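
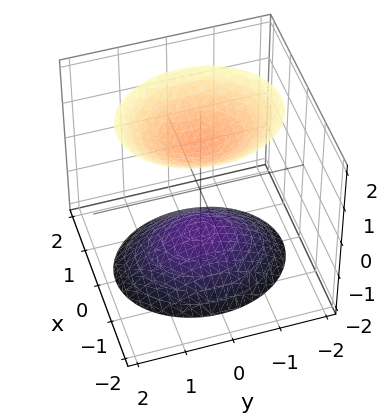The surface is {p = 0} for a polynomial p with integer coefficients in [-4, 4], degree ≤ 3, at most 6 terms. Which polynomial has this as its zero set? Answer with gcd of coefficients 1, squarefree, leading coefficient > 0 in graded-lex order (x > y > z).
First, I count 2 distinct pieces. Treating them together as one polynomial.
Then, deg p = 2. Two sheets facing apart; a quadric.
Next, symmetries: the x ↦ −x reflection is a symmetry, so x appears only in even powers; it's symmetric under z → −z, forcing even powers of z; it's symmetric under y → −y, forcing even powers of y.
Then, reading off the gridlines: the surface avoids every integer x-axis point in the box; it misses every integer gridline on the y-axis.
Finally, solving for integer coefficients yields p as stated.

3*x^2 + 2*y^2 - 2*z^2 + 3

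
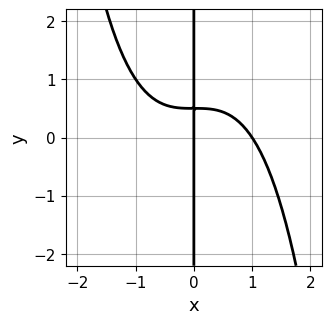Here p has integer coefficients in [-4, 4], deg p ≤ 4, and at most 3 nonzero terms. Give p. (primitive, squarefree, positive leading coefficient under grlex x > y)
(a) Degree: the shape is more complex than any degree-3 curve, so deg p = 4.
(b) From the axis intercepts and sections: every point of the y-axis in the box is on the curve; the x-axis gridline crossings are at x ∈ {0, 1}.
(c) Fitting integer coefficients to these (and the overall shape) gives p.

x^4 + 2*x*y - x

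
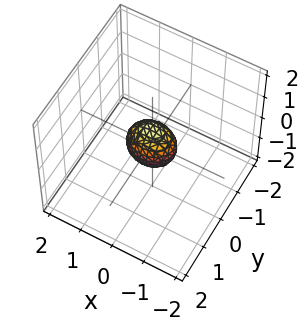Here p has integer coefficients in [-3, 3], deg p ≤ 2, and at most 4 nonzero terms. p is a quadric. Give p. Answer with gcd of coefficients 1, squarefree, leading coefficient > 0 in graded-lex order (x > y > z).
(a) Degree: bounded and convex; a quadric, so deg p = 2.
(b) Symmetries: it's symmetric under z → −z, forcing even powers of z; it's symmetric under y → −y, forcing even powers of y; mirror symmetry x ↦ −x ⇒ only even powers of x.
(c) These observations pin down the coefficients.

2*x^2 + 3*y^2 + 2*z^2 - 1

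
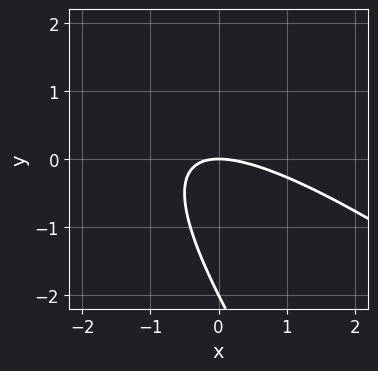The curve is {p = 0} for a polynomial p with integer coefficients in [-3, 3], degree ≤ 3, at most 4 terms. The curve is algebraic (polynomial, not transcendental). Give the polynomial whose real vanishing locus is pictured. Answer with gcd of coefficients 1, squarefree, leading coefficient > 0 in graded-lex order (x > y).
x^2 + 2*x*y + y^2 + 2*y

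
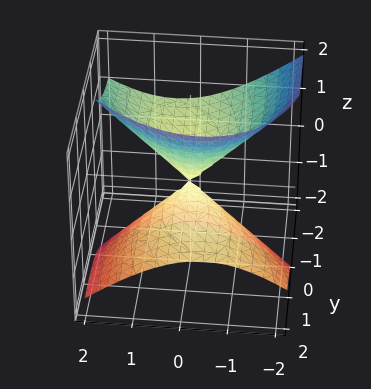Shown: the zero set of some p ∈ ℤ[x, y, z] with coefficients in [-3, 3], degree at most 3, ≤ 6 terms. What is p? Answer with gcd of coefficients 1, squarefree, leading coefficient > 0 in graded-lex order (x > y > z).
First, the picture has 2 separate pieces. Treating them together as one polynomial.
Next, degree: no degree-1 surface has this shape, so deg p = 2.
Then, against the integer gridlines: it crosses the x-axis at the gridline x = 0; one z-axis crossing is at z = 0.
Finally, solving for integer coefficients yields p as stated.

2*x^2 + x*y + y^2 + 3*y*z - 2*z^2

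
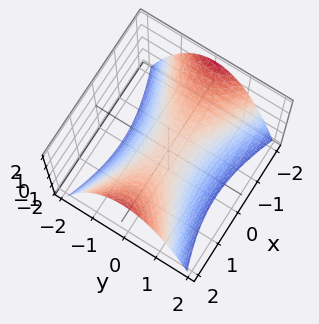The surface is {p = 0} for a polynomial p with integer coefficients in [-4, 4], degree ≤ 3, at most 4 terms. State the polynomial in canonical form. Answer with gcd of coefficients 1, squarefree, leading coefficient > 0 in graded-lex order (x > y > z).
x^2 - 3*y^2 - 3*z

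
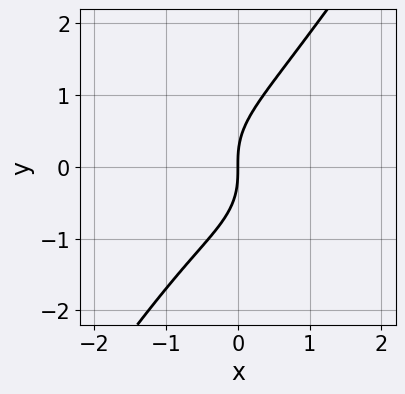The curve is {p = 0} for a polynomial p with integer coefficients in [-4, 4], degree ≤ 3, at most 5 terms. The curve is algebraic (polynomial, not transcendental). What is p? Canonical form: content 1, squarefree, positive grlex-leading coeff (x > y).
(a) Degree: no degree-2 curve has this shape, so deg p = 3.
(b) Observable constraints: it meets the x-axis at x = 0 (among the integer gridlines); it crosses the y-axis at the gridline y = 0.
(c) The integer polynomial consistent with all of this is the stated p.

2*x^3 + 2*x*y^2 - 2*y^3 + x^2 + 3*x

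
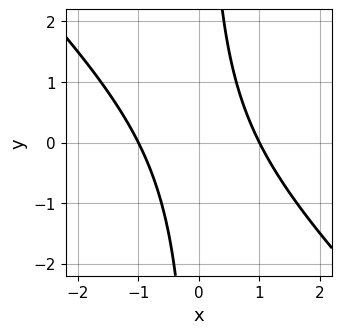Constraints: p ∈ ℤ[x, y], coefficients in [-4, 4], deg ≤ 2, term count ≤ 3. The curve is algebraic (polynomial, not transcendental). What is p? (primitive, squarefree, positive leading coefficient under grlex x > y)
First, deg p = 2. A generic line meets the curve in up to 2 points.
Then, reading off the gridlines: the x-axis gridline crossings are at x ∈ {-1, 1}; no y-intercept at any integer in the box.
Finally, assembling these constraints gives the stated polynomial.

x^2 + x*y - 1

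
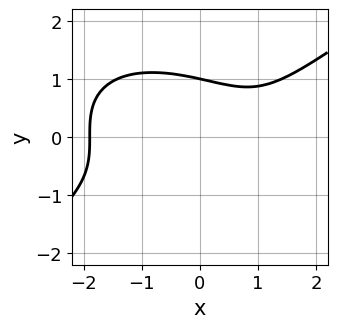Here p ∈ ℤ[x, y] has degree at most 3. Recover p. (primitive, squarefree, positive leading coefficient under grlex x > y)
x^3 - 3*y^3 - 2*x + 3

deg p = 3. No degree-2 curve has this shape.
Observable constraints: it meets the y-axis at y = 1 (among the integer gridlines).
These observations pin down the coefficients.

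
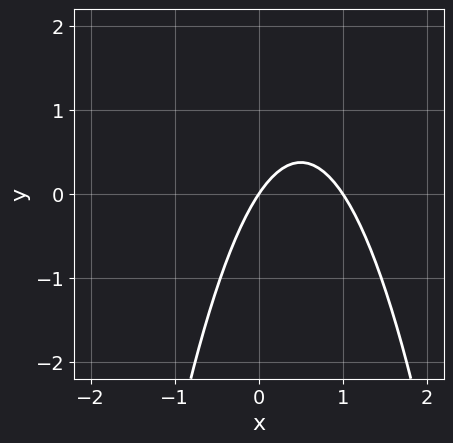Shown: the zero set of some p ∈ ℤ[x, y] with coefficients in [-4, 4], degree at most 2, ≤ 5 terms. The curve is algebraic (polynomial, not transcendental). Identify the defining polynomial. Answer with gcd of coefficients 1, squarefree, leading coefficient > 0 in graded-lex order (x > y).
3*x^2 - 3*x + 2*y

1. deg p = 2. A generic line meets the curve in up to 2 points.
2. From the visible intercepts: one y-axis crossing is at y = 0; the x-axis gridline crossings are at x ∈ {0, 1}.
3. Assembling these constraints gives the stated polynomial.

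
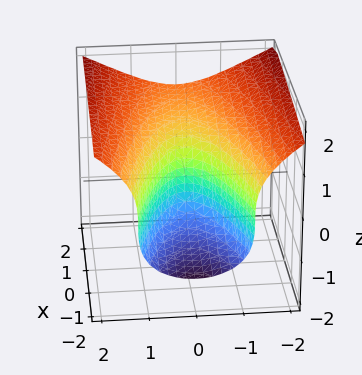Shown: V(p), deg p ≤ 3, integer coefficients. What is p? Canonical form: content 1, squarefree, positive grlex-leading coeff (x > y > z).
2*z^3 - 3*y^2 - 2*x

Degree: a generic line meets the surface in up to 3 points, so deg p = 3.
Observable constraints: it crosses the z-axis at the gridline z = 0; it meets the y-axis at y = 0 (among the integer gridlines); it meets the x-axis at x = 0 (among the integer gridlines).
Assembling these constraints gives the stated polynomial.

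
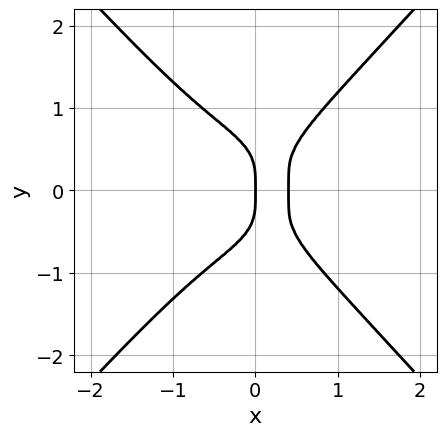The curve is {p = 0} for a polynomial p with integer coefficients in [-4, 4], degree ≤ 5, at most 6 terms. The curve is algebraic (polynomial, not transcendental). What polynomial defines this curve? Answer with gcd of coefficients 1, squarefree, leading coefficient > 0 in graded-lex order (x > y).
3*x^4 - 2*y^4 + 2*x^2 - x

First, degree: a generic line meets the curve in up to 4 points, so deg p = 4.
Next, symmetries: the y ↦ −y reflection is a symmetry, so y appears only in even powers.
Next, observable constraints: it crosses the x-axis at the gridline x = 0; it crosses the y-axis at the gridline y = 0.
Finally, assembling these constraints gives the stated polynomial.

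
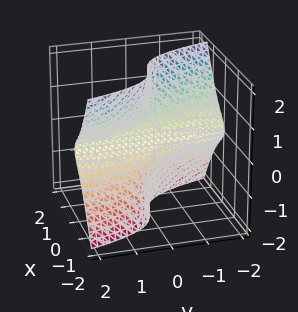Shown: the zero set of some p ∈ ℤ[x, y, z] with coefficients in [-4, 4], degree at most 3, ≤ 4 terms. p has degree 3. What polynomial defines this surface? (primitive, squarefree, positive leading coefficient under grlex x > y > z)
(a) deg p = 3. The shape is more complex than any degree-2 surface.
(b) Reading off the gridlines: the visible z-axis segment lies entirely on the surface; the visible y-axis segment lies entirely on the surface.
(c) Putting this together gives p.

2*x^3 + y*z^2 + x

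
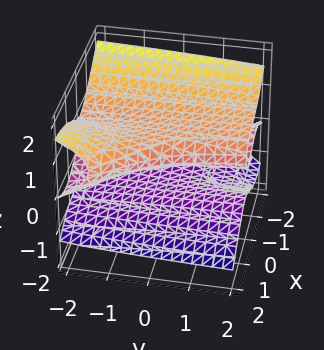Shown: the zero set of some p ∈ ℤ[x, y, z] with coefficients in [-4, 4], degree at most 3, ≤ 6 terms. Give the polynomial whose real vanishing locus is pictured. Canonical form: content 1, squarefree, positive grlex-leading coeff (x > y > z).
1. Degree: the shape is more complex than any degree-2 surface, so deg p = 3.
2. From the axis intercepts and sections: one x-axis crossing is at x = 0; every point of the y-axis in the box is on the surface; one z-axis crossing is at z = 0.
3. Putting this together gives p.

x^3 + x^2*y + x*y*z + 3*z^3 - 2*z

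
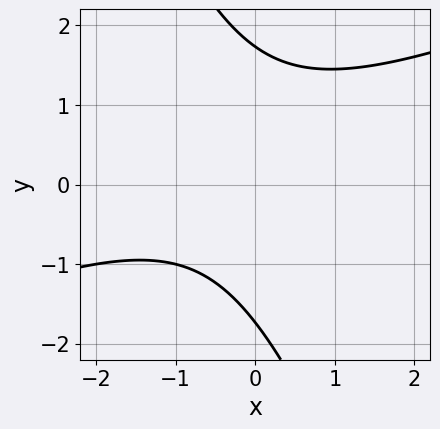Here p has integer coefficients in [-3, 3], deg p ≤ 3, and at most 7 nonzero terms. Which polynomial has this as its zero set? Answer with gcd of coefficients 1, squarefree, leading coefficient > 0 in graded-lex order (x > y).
1. Degree: the shape is more complex than any degree-1 curve, so deg p = 2.
2. Reading off the gridlines: it misses every integer gridline on the x-axis.
3. Fitting integer coefficients to these (and the overall shape) gives p.

x^2 - 2*x*y - y^2 + x + 3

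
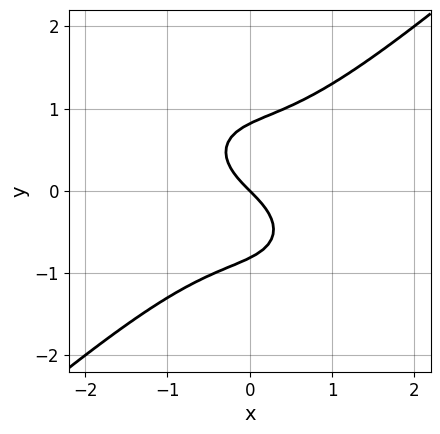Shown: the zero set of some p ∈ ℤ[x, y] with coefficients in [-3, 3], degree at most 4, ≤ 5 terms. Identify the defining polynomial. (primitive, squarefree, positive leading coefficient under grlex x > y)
deg p = 3. No degree-2 curve has this shape.
Checking where it meets the axes: it crosses the y-axis at the gridline y = 0; it crosses the x-axis at the gridline x = 0.
Together with the visible shape, these determine p as stated.

2*x^3 - 3*y^3 + 2*x + 2*y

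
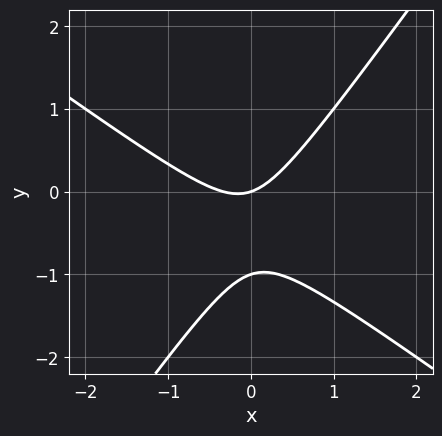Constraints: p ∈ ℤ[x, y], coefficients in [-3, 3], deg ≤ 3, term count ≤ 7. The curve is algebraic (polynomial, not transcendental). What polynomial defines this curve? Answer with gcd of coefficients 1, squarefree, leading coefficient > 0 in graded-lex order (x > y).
3*x^2 + 2*x*y - 3*y^2 + x - 3*y

deg p = 2. The shape is more complex than any degree-1 curve.
Observable constraints: it crosses the x-axis at the gridline x = 0; among the integer gridlines, it crosses the y-axis at y ∈ {-1, 0}.
Putting this together gives p.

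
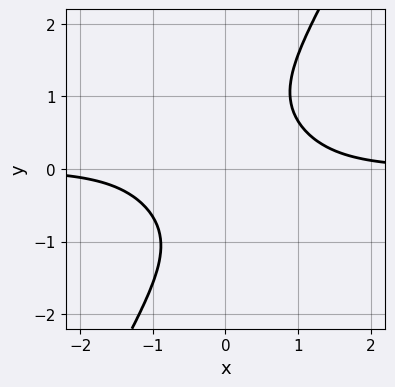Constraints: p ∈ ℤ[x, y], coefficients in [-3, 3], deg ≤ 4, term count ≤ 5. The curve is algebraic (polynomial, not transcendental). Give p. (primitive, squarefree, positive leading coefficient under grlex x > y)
2*x^3*y + 2*x^2*y^2 - y^4 - 2

deg p = 4.
Reading off the gridlines: no y-intercept at any integer in the box; the curve avoids every integer x-axis point in the box.
Matching integer coefficients to the picture gives p.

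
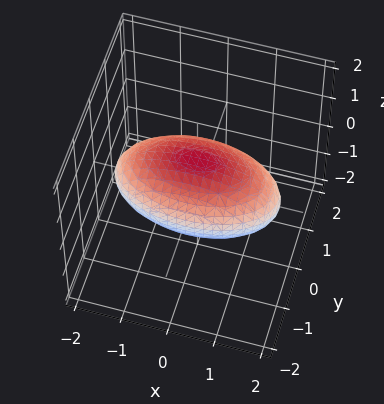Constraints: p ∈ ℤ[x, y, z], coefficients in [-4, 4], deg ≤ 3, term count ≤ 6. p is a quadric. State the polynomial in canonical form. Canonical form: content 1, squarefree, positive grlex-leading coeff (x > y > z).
x^2 + 3*y^2 + 3*z^2 - 3

1. deg p = 2. A closed, bounded, convex surface; a quadric.
2. Symmetries: it's symmetric under z → −z, forcing even powers of z; the y ↦ −y reflection is a symmetry, so y appears only in even powers; the x ↦ −x reflection is a symmetry, so x appears only in even powers.
3. From the axis intercepts and sections: the z-axis gridline crossings are at z ∈ {-1, 1}; the y-axis gridline crossings are at y ∈ {-1, 1}.
4. Together with the visible shape, these determine p as stated.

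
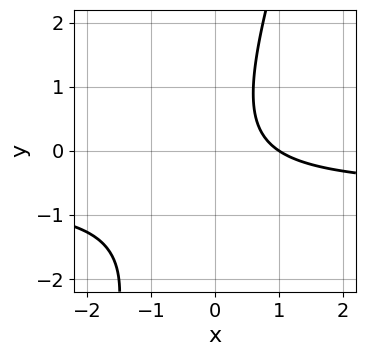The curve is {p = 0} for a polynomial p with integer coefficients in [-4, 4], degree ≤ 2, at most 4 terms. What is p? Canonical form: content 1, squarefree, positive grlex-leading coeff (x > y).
3*x*y - y^2 + 2*x - 2

First, the degree is 2 — the shape is more complex than any degree-1 curve.
Next, reading off the gridlines: it crosses the x-axis at the gridline x = 1; no y-intercept at any integer in the box.
Finally, solving for integer coefficients yields p as stated.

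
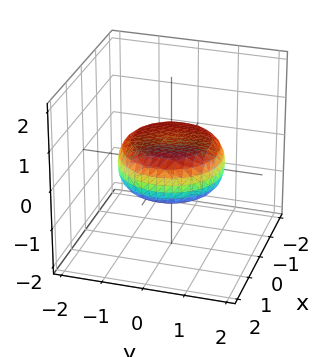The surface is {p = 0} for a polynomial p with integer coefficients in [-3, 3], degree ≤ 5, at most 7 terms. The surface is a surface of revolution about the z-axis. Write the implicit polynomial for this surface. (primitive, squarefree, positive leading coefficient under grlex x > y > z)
x^4 + 2*x^2*y^2 + y^4 - x^2 - y^2 + 3*z^2 - 1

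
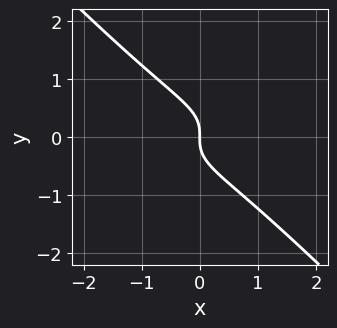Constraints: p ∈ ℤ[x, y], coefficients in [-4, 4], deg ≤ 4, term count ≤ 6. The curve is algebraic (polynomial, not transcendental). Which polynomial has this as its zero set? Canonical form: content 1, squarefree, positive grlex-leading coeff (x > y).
(a) Degree: no degree-2 curve has this shape, so deg p = 3.
(b) From the visible intercepts: it meets the y-axis at y = 0 (among the integer gridlines); one x-axis crossing is at x = 0.
(c) Assembling these constraints gives the stated polynomial.

x^2*y - x*y^2 - 2*y^3 - x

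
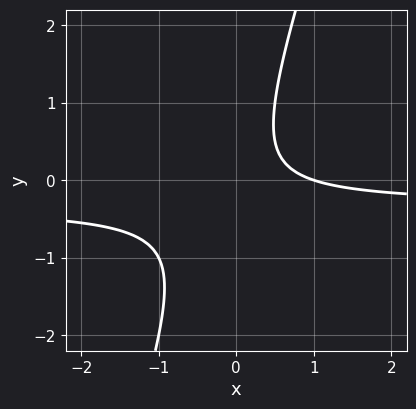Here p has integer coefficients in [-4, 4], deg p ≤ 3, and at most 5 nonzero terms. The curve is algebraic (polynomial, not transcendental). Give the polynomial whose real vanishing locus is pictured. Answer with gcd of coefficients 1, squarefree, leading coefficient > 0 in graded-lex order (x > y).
(a) The degree is 2 — a generic line meets the curve in up to 2 points.
(b) Reading off the gridlines: it crosses the x-axis at the gridline x = 1; no y-intercept at any integer in the box.
(c) Matching integer coefficients to the picture gives p.

3*x*y - y^2 + x - 1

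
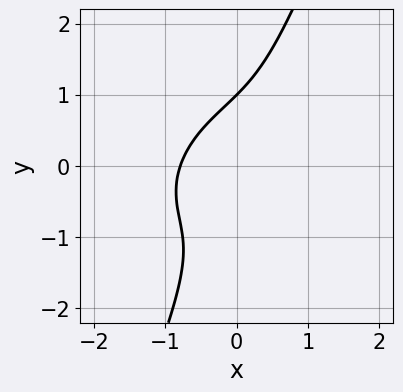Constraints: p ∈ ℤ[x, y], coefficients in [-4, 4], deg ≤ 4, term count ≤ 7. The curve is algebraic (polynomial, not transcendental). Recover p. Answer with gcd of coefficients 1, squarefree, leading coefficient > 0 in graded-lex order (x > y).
2*x^3 - 2*x^2*y + 3*x*y^2 - y^3 + 1

The degree is 3 — a generic line meets the curve in up to 3 points.
Observable constraints: one y-axis crossing is at y = 1.
The integer polynomial consistent with all of this is the stated p.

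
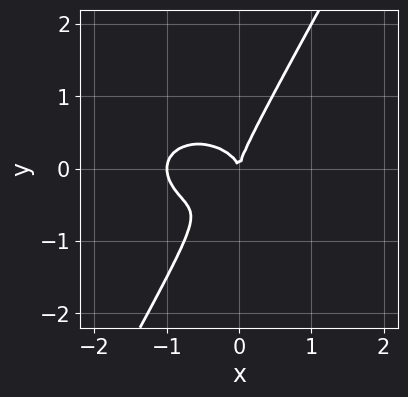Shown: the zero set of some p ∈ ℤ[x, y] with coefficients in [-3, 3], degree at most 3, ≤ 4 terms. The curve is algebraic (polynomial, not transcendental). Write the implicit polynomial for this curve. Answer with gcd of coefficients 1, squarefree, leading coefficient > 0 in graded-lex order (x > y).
2*x^3 + 3*x*y^2 - 2*y^3 + 2*x^2

(a) deg p = 3. No degree-2 curve has this shape.
(b) Observable constraints: among the integer gridlines, it crosses the x-axis at x ∈ {-1, 0}; it meets the y-axis at y = 0 (among the integer gridlines).
(c) Solving for integer coefficients yields p as stated.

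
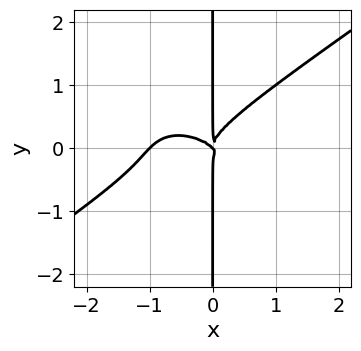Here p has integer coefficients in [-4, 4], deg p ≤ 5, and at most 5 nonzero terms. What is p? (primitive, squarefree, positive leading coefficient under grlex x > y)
(a) The degree is 4 — a generic line meets the curve in up to 4 points.
(b) Observable constraints: the visible y-axis segment lies entirely on the curve; among the integer gridlines, it crosses the x-axis at x ∈ {-1, 0}.
(c) Together with the visible shape, these determine p as stated.

x^4 - 3*x*y^3 + x^3 + x^2*y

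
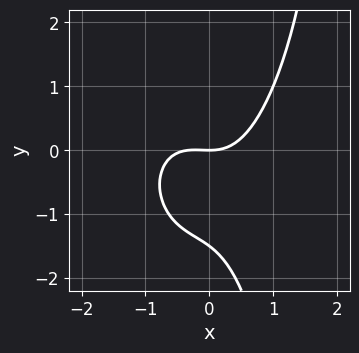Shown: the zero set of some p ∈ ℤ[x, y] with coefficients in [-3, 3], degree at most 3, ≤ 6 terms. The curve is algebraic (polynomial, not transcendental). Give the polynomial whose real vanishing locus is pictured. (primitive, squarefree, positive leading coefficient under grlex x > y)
3*x^3 + x*y^2 + x^2 - 2*y^2 - 3*y

The degree is 3 — the shape is more complex than any degree-2 curve.
Against the integer gridlines: it crosses the x-axis at the gridline x = 0; it crosses the y-axis at the gridline y = 0.
The integer polynomial consistent with all of this is the stated p.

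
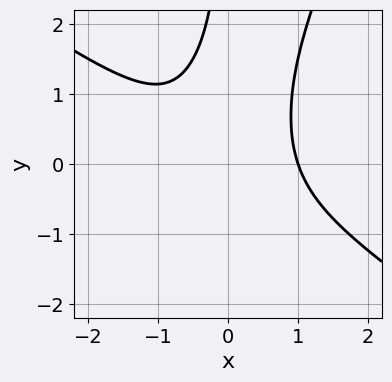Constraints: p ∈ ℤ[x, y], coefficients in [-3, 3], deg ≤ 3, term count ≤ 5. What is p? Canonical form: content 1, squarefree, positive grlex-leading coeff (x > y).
1. The degree is 3 — the shape is more complex than any degree-2 curve.
2. Checking where it meets the axes: it crosses the x-axis at the gridline x = 1; no y-intercept at any integer in the box.
3. Matching integer coefficients to the picture gives p.

3*x^3 + 3*x^2*y - 2*x*y^2 - 3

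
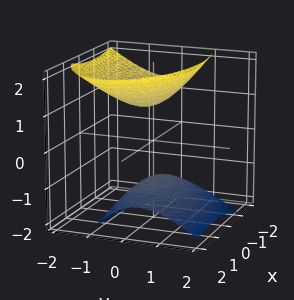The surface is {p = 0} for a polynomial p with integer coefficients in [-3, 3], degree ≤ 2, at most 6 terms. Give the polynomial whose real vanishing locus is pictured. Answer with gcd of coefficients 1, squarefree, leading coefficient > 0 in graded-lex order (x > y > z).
x^2 + x*z + 3*y^2 + 2*y*z - 2*z^2 + 2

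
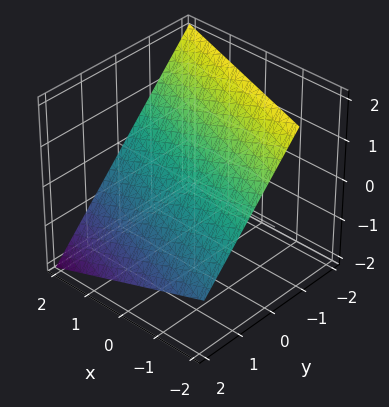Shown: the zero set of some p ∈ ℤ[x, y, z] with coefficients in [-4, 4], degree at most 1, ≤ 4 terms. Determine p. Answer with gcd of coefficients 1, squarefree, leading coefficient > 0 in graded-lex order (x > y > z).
x + 3*y + 3*z - 2

Degree: every cross-section is a straight line — this is a plane, so deg p = 1.
Reading off the gridlines: one x-axis crossing is at x = 2.
Solving for integer coefficients yields p as stated.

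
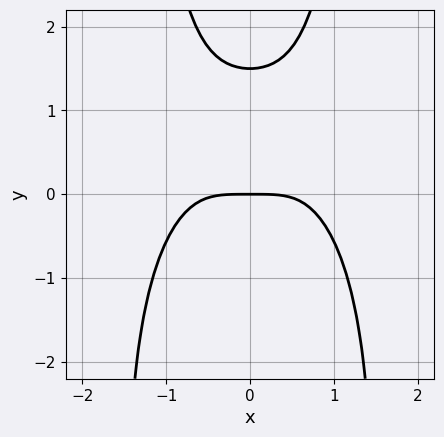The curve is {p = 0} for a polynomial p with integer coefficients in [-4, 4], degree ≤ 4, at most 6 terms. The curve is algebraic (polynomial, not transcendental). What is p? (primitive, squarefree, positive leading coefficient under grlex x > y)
1. Degree: no degree-3 curve has this shape, so deg p = 4.
2. Symmetries: it's symmetric under x → −x, forcing even powers of x.
3. Observable constraints: one y-axis crossing is at y = 0; one x-axis crossing is at x = 0.
4. Together with the visible shape, these determine p as stated.

2*x^4 + x^2*y^2 - 2*y^2 + 3*y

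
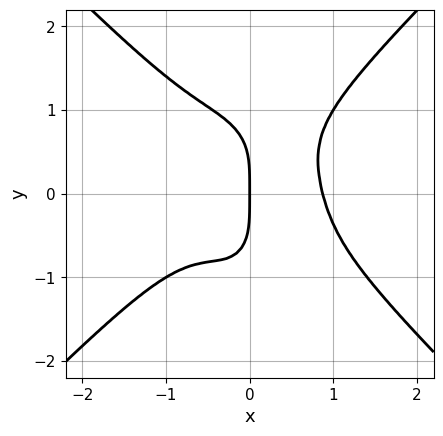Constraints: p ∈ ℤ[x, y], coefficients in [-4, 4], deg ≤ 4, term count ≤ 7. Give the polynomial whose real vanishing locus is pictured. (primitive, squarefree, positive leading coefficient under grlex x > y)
deg p = 4. No degree-3 curve has this shape.
Against the integer gridlines: one x-axis crossing is at x = 0; it meets the y-axis at y = 0 (among the integer gridlines).
These observations pin down the coefficients.

3*x^4 - 2*x^2*y^2 - y^4 + 2*x^2*y - 2*x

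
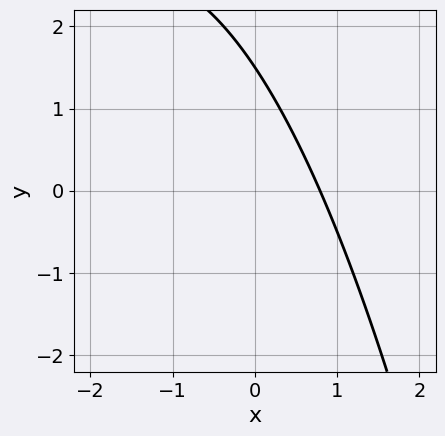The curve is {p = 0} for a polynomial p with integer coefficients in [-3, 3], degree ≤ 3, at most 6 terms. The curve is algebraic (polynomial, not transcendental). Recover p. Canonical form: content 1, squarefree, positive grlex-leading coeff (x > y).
x^2 + 3*x + 2*y - 3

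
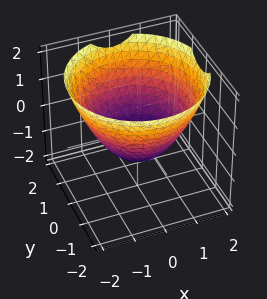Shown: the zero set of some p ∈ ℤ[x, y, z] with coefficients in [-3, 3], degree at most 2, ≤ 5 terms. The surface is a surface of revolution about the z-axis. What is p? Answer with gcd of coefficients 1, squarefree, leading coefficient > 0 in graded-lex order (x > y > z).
2*x^2 + 2*y^2 - 3*z - 3

(a) Degree: a generic line meets the surface in up to 2 points, so deg p = 2.
(b) By symmetry, the z-axis is an axis of rotation, so x and y enter only as x² + y².
(c) From the axis intercepts and sections: one z-axis crossing is at z = -1; a circular section at z = 1 has radius between 1 and 2.
(d) Together with the visible shape, these determine p as stated.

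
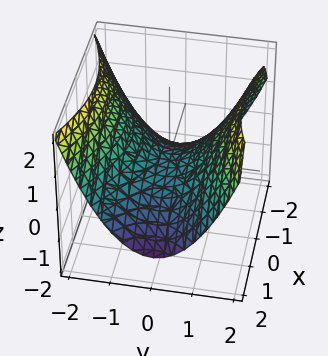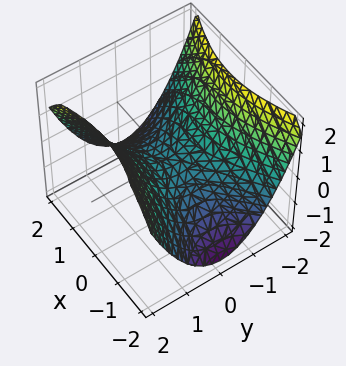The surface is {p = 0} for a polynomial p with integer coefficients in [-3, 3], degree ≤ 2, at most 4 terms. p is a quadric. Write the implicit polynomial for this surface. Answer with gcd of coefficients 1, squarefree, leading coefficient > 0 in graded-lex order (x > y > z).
1. Degree: a saddle surface; a quadric, so deg p = 2.
2. Symmetries: mirror symmetry x ↦ −x ⇒ only even powers of x; the y ↦ −y reflection is a symmetry, so y appears only in even powers.
3. From the axis intercepts and sections: it meets the z-axis at z = 0 (among the integer gridlines); it crosses the x-axis at the gridline x = 0; it meets the y-axis at y = 0 (among the integer gridlines).
4. Assembling these constraints gives the stated polynomial.

x^2 - 2*y^2 + 3*z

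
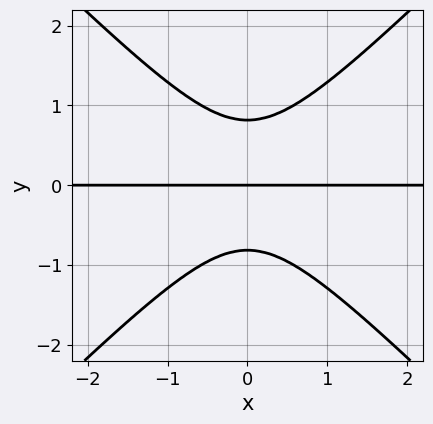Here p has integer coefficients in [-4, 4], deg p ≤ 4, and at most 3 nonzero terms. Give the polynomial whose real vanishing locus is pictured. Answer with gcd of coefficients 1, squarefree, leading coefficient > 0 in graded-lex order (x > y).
(a) deg p = 3. No degree-2 curve has this shape.
(b) Symmetries: the x ↦ −x reflection is a symmetry, so x appears only in even powers.
(c) Checking where it meets the axes: the visible x-axis segment lies entirely on the curve; it meets the y-axis at y = 0 (among the integer gridlines).
(d) Together with the visible shape, these determine p as stated.

3*x^2*y - 3*y^3 + 2*y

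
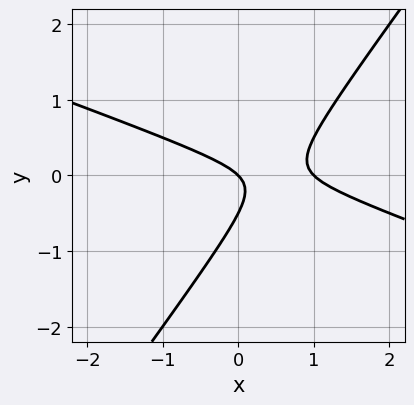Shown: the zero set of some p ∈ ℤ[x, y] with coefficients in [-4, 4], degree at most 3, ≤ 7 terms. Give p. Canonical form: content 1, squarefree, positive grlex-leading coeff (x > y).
1. The degree is 2 — a generic line meets the curve in up to 2 points.
2. Against the integer gridlines: the x-axis gridline crossings are at x ∈ {0, 1}; one y-axis crossing is at y = 0.
3. These observations pin down the coefficients.

x^2 + 2*x*y - 2*y^2 - x - y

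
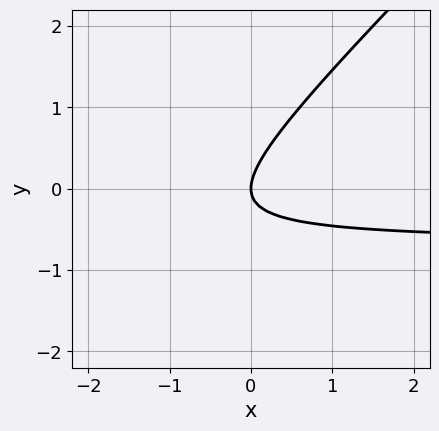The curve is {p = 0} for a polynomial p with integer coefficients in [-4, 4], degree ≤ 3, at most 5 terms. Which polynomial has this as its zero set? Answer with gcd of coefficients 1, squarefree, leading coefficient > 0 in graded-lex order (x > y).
1. Degree: no degree-1 curve has this shape, so deg p = 2.
2. Reading off the gridlines: it meets the x-axis at x = 0 (among the integer gridlines); one y-axis crossing is at y = 0.
3. The integer polynomial consistent with all of this is the stated p.

3*x*y - 3*y^2 + 2*x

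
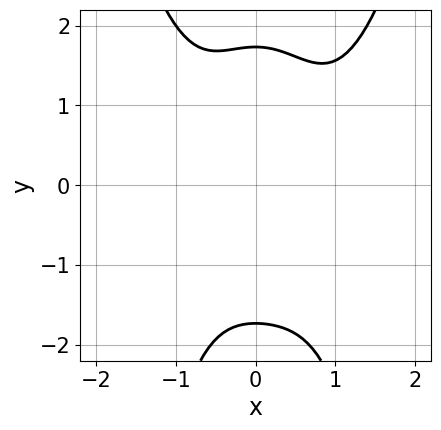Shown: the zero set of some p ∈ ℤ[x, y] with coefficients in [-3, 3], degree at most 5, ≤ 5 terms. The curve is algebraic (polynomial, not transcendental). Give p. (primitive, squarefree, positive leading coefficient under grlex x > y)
2*x^4 - x^3 - x^2*y - y^2 + 3

(a) Degree: no degree-3 curve has this shape, so deg p = 4.
(b) Checking where it meets the axes: it misses every integer gridline on the x-axis.
(c) Putting this together gives p.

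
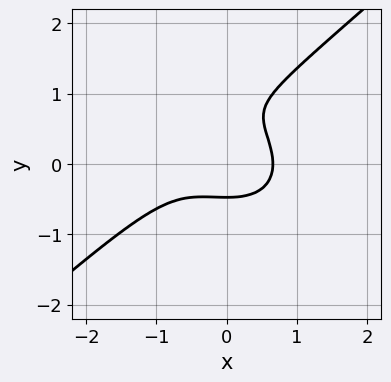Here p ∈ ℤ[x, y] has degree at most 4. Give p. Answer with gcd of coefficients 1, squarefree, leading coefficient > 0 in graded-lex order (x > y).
(a) The degree is 3 — no degree-2 curve has this shape.
(b) Matching integer coefficients to the picture gives p.

2*x^3 - 3*y^3 + x^2 + 3*y^2 - 1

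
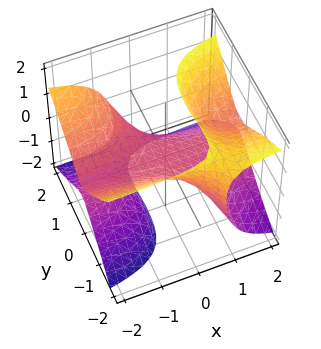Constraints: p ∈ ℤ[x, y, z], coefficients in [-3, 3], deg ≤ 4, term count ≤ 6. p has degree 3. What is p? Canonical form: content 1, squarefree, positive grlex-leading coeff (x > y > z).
3*x*y^2 - 3*x*z^2 + y^3 + 3*z

First, deg p = 3.
Then, observable constraints: it crosses the z-axis at the gridline z = 0; it crosses the y-axis at the gridline y = 0.
Finally, together with the visible shape, these determine p as stated.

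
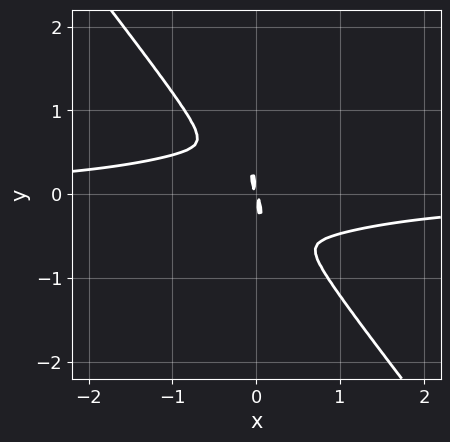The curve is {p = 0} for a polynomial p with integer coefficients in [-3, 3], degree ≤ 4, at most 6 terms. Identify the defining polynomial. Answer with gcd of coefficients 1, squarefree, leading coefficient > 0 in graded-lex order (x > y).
3*x^3*y - x^2*y^2 + 2*y^4 + 2*x^2 + x*y

Degree: no degree-3 curve has this shape, so deg p = 4.
The integer polynomial consistent with all of this is the stated p.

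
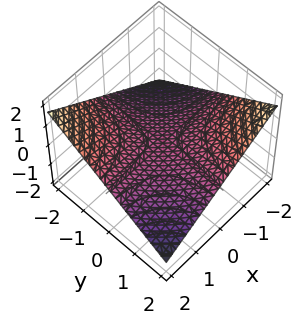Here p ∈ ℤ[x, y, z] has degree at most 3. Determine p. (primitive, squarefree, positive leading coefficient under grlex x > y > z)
x*y + 3*z

Degree: a hyperbolic paraboloid; a quadric, so deg p = 2.
From the axis intercepts and sections: it meets the z-axis at z = 0 (among the integer gridlines); every point of the y-axis in the box is on the surface.
Fitting integer coefficients to these (and the overall shape) gives p. Check: (2, 0, 0) on the x-axis lies on the surface, and p(2, 0, 0) = 0. ✓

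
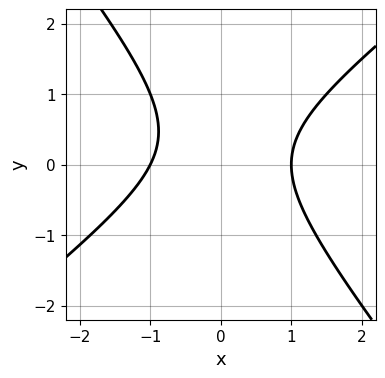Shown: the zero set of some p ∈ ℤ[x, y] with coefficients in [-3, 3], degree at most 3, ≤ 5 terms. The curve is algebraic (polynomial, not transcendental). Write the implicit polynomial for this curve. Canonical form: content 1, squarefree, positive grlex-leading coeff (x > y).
2*x^2 - x*y - 2*y^2 + y - 2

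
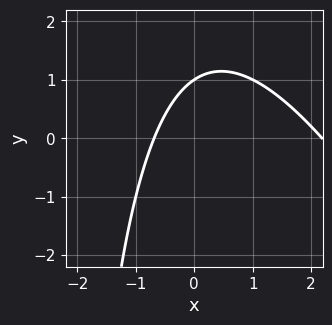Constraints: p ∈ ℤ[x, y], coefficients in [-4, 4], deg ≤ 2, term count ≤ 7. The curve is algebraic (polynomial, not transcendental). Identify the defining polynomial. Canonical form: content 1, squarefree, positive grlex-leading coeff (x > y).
2*x^2 + x*y - 3*x + 3*y - 3

First, degree: a generic line meets the curve in up to 2 points, so deg p = 2.
Then, against the integer gridlines: it crosses the y-axis at the gridline y = 1.
Finally, the integer polynomial consistent with all of this is the stated p.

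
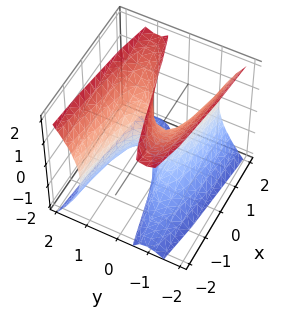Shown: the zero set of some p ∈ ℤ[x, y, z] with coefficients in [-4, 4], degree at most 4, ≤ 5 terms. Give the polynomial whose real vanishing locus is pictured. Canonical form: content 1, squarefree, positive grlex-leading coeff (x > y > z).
3*y^3 - 2*y*z^2 + 2*x

1. The degree is 3 — the shape is more complex than any degree-2 surface.
2. Observable constraints: one x-axis crossing is at x = 0; one y-axis crossing is at y = 0; the visible z-axis segment lies entirely on the surface.
3. The integer polynomial consistent with all of this is the stated p.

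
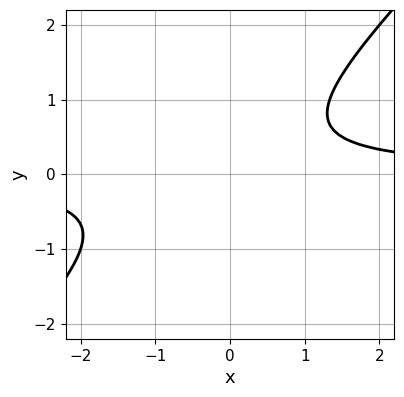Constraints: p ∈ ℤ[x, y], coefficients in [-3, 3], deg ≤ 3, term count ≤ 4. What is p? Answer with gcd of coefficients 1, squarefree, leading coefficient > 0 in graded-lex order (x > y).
3*x*y - 3*y^2 + y - 2

1. Degree: the shape is more complex than any degree-1 curve, so deg p = 2.
2. From the axis intercepts and sections: the curve avoids every integer y-axis point in the box; it misses every integer gridline on the x-axis.
3. These observations pin down the coefficients.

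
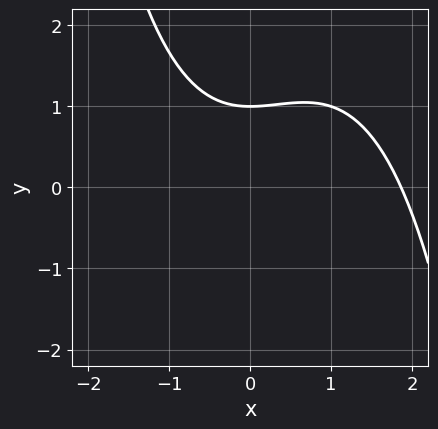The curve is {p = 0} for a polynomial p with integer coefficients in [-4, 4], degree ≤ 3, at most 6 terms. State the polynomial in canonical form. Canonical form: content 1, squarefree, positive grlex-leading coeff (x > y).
x^3 - x^2 + 3*y - 3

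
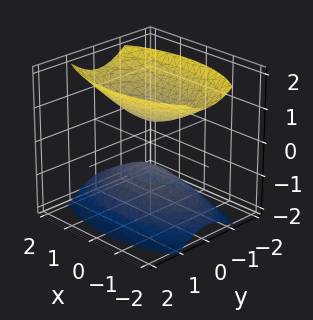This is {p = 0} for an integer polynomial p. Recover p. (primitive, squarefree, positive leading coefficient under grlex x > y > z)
x^2 + 3*y^2 - 2*z^2 + 1

(a) I count 2 distinct pieces. They look like related sheets of one shape, so recover p as a whole.
(b) deg p = 2. Two sheets facing apart; a quadric.
(c) Symmetries: mirror symmetry y ↦ −y ⇒ only even powers of y; the z ↦ −z reflection is a symmetry, so z appears only in even powers; the x ↦ −x reflection is a symmetry, so x appears only in even powers.
(d) From the axis intercepts and sections: the surface avoids every integer y-axis point in the box; no x-intercept at any integer in the box.
(e) Matching integer coefficients to the picture gives p.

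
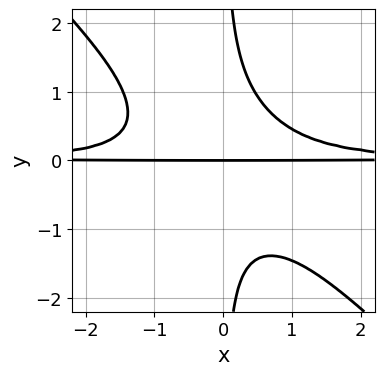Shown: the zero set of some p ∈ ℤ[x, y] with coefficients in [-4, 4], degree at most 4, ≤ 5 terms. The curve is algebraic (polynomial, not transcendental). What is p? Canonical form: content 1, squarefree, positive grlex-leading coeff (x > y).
3*x^2*y^2 + 3*x*y^3 - 2*y

The degree is 4 — the shape is more complex than any degree-3 curve.
Reading off the gridlines: every point of the x-axis in the box is on the curve; it crosses the y-axis at the gridline y = 0.
The integer polynomial consistent with all of this is the stated p.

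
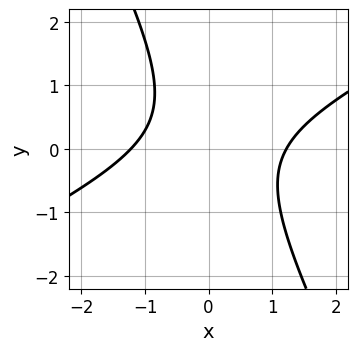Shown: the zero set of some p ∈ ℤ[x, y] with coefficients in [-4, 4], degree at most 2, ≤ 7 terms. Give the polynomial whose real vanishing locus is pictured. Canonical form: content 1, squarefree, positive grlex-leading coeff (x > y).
2*x^2 - 3*x*y - 2*y^2 + y - 3

1. The degree is 2 — a generic line meets the curve in up to 2 points.
2. From the axis intercepts and sections: the curve avoids every integer y-axis point in the box.
3. These observations pin down the coefficients.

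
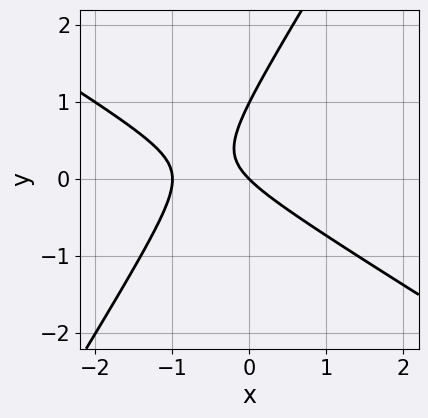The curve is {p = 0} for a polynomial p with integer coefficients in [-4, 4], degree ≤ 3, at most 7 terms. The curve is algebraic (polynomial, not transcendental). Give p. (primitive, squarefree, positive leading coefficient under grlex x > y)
x^2 + x*y - y^2 + x + y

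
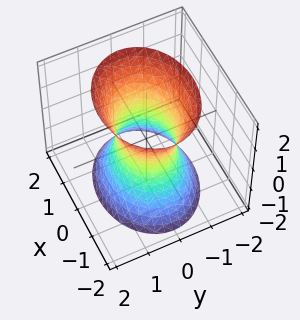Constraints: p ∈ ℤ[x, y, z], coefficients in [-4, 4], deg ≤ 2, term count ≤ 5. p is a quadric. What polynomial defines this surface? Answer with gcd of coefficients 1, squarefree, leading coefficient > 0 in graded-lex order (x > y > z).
(a) deg p = 2.
(b) Symmetries: mirror symmetry x ↦ −x ⇒ only even powers of x; mirror symmetry z ↦ −z ⇒ only even powers of z; the y ↦ −y reflection is a symmetry, so y appears only in even powers.
(c) Reading off the gridlines: among the integer gridlines, it crosses the x-axis at x ∈ {-1, 1}; no z-intercept at any integer in the box.
(d) The integer polynomial consistent with all of this is the stated p.

2*x^2 + 3*y^2 - z^2 - 2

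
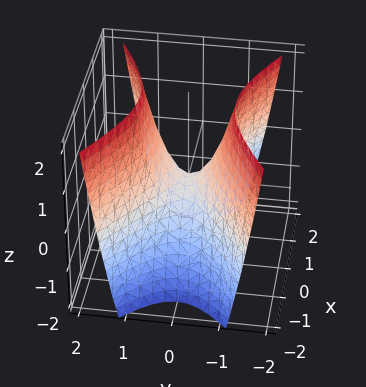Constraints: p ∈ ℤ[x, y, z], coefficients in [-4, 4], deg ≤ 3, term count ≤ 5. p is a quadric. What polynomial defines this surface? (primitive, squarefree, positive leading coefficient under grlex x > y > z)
x^2 - 2*y^2 + z

Degree: a hyperbolic paraboloid; a quadric, so deg p = 2.
Symmetries: mirror symmetry x ↦ −x ⇒ only even powers of x; mirror symmetry y ↦ −y ⇒ only even powers of y.
From the axis intercepts and sections: it meets the x-axis at x = 0 (among the integer gridlines); it meets the z-axis at z = 0 (among the integer gridlines); it meets the y-axis at y = 0 (among the integer gridlines).
The integer polynomial consistent with all of this is the stated p.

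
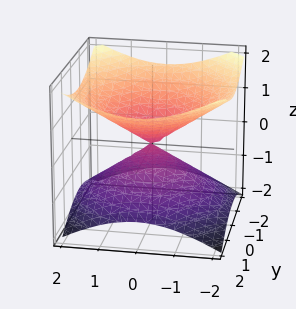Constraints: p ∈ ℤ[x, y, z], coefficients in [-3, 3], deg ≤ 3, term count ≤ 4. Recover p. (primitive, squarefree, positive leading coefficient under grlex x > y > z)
(a) The degree is 2 — a double cone through the origin; a quadric.
(b) Symmetries: mirror symmetry z ↦ −z ⇒ only even powers of z; the surface is invariant under rotation about z: p = q(x² + y², z).
(c) From the axis intercepts and sections: one z-axis crossing is at z = 0; a circular section at z = -1 has radius between 1 and 2; one y-axis crossing is at y = 0; it meets the x-axis at x = 0 (among the integer gridlines).
(d) Putting this together gives p.

x^2 + y^2 - 2*z^2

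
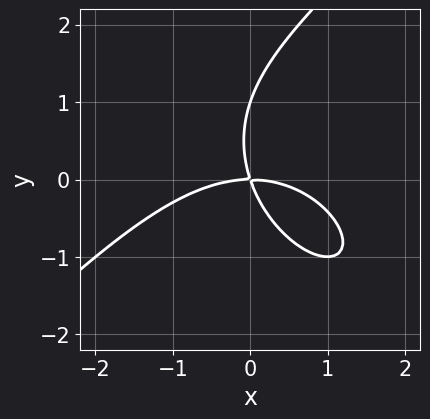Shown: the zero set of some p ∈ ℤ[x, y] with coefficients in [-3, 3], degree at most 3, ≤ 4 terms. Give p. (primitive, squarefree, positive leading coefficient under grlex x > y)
x^3 - y^3 + 3*x*y + y^2

First, the degree is 3 — a generic line meets the curve in up to 3 points.
Then, from the visible intercepts: it meets the x-axis at x = 0 (among the integer gridlines); the y-axis gridline crossings are at y ∈ {0, 1}.
Finally, these observations pin down the coefficients.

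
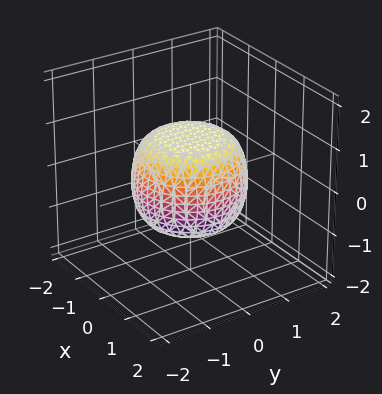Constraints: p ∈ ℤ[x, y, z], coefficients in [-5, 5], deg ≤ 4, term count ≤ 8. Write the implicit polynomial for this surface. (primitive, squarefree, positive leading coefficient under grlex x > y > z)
2*x^4 + 4*x^2*y^2 + 2*y^4 - x^2 - y^2 + 3*z^2 - 3

deg p = 4.
Symmetries: rotational symmetry about the z-axis ⇒ p depends on x, y only through x² + y².
Observable constraints: the z-axis gridline crossings are at z ∈ {-1, 1}; a circular section at z = 0 has radius between 1 and 2.
These observations pin down the coefficients.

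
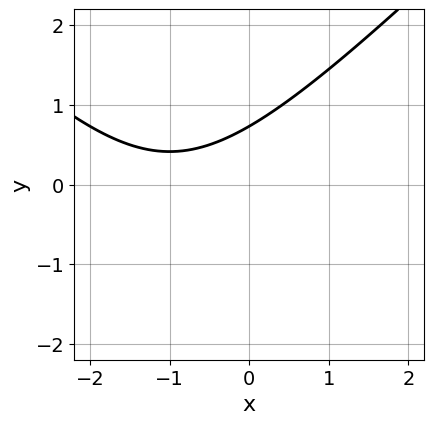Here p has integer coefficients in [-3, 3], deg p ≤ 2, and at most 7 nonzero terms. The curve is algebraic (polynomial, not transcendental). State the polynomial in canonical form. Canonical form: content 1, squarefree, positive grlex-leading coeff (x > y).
1. The degree is 2 — the shape is more complex than any degree-1 curve.
2. Reading off the gridlines: no x-intercept at any integer in the box.
3. Together with the visible shape, these determine p as stated.

x^2 - y^2 + 2*x - 2*y + 2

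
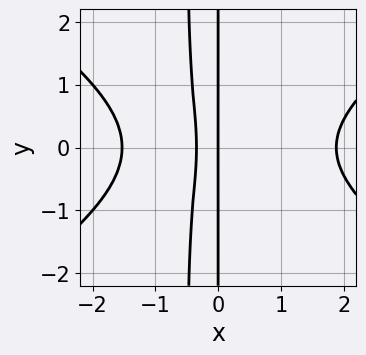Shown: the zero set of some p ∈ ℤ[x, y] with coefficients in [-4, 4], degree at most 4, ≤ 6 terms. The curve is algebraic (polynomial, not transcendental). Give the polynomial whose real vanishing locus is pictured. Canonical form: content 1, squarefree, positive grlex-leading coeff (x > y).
First, deg p = 4. No degree-3 curve has this shape.
Then, symmetries: the y ↦ −y reflection is a symmetry, so y appears only in even powers.
Next, checking where it meets the axes: it crosses the x-axis at the gridline x = 0; every point of the y-axis in the box is on the curve.
Finally, assembling these constraints gives the stated polynomial.

x^4 - 2*x^2*y^2 - x*y^2 - 3*x^2 - x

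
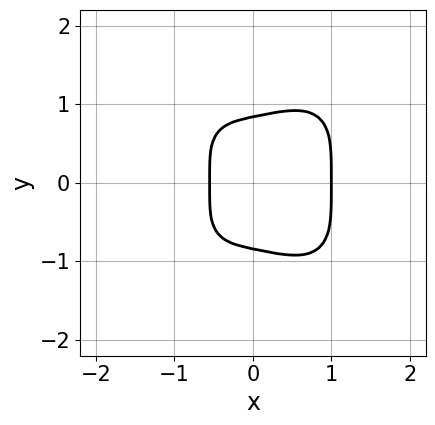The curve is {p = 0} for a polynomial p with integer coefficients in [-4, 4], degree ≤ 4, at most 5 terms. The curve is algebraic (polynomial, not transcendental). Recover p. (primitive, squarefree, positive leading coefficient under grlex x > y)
1. deg p = 4. No degree-3 curve has this shape.
2. Symmetries: mirror symmetry y ↦ −y ⇒ only even powers of y.
3. Observable constraints: it crosses the x-axis at the gridline x = 1.
4. Solving for integer coefficients yields p as stated.

3*x^4 + 2*y^4 - x^3 - x - 1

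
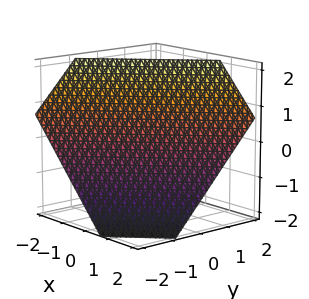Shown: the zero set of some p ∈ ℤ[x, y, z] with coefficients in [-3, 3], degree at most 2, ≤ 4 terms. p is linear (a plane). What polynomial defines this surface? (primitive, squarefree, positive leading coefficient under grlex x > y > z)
3*x - 3*y + 3*z - 2

1. deg p = 1. The surface is flat (a plane).
2. Solving for integer coefficients yields p as stated.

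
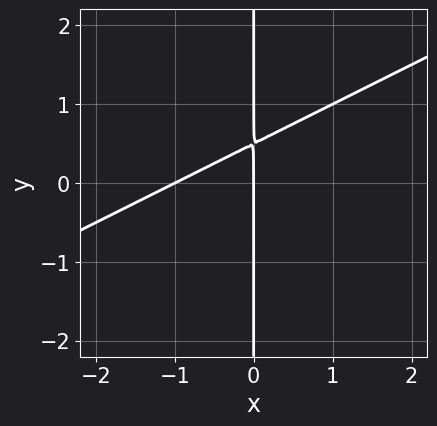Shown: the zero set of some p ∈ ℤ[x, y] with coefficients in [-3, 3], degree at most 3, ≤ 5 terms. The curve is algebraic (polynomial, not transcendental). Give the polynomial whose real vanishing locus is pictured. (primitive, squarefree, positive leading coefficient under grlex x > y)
First, deg p = 2.
Then, from the visible intercepts: every point of the y-axis in the box is on the curve; among the integer gridlines, it crosses the x-axis at x ∈ {-1, 0}.
Finally, the integer polynomial consistent with all of this is the stated p.

x^2 - 2*x*y + x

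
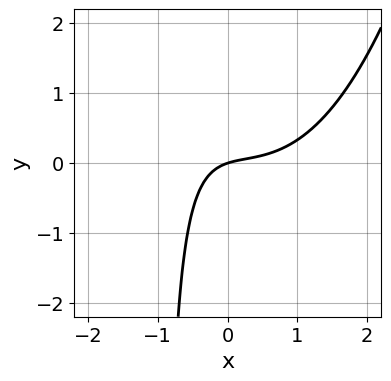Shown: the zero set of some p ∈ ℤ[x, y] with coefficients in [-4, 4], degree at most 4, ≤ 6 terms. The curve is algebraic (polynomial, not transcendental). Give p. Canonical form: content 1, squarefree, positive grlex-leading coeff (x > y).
2*x^3 - x^2 - 3*x*y + x - 3*y

1. deg p = 3.
2. From the visible intercepts: one y-axis crossing is at y = 0; one x-axis crossing is at x = 0.
3. Solving for integer coefficients yields p as stated.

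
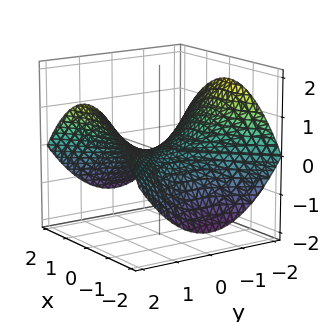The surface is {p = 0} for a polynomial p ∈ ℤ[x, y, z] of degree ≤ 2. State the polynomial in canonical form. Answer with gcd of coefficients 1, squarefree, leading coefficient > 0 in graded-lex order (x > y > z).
(a) Degree: a saddle surface; a quadric, so deg p = 2.
(b) Symmetries: the y ↦ −y reflection is a symmetry, so y appears only in even powers; it's symmetric under x → −x, forcing even powers of x.
(c) Against the integer gridlines: it meets the x-axis at x = 0 (among the integer gridlines); it meets the z-axis at z = 0 (among the integer gridlines); it meets the y-axis at y = 0 (among the integer gridlines).
(d) Assembling these constraints gives the stated polynomial.

x^2 - y^2 + 3*z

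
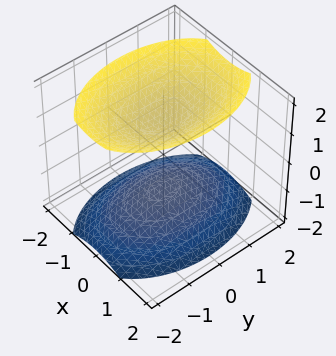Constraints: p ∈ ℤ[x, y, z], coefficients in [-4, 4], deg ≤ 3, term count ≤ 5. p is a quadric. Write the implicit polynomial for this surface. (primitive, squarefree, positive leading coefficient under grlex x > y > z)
There are 2 components.
deg p = 2.
Symmetries: it's symmetric under z → −z, forcing even powers of z; mirror symmetry x ↦ −x ⇒ only even powers of x; the y ↦ −y reflection is a symmetry, so y appears only in even powers.
From the visible intercepts: no x-intercept at any integer in the box; it misses every integer gridline on the y-axis.
Assembling these constraints gives the stated polynomial.

2*x^2 + y^2 - 2*z^2 + 3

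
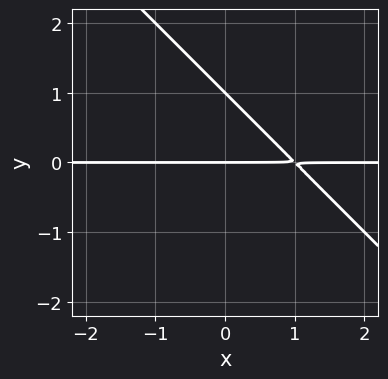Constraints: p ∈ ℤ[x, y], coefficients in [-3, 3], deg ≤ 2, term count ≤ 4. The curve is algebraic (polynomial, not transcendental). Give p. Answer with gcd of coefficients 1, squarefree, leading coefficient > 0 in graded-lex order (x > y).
x*y + y^2 - y

First, the degree is 2 — a generic line meets the curve in up to 2 points.
Then, against the integer gridlines: every point of the x-axis in the box is on the curve; the y-axis gridline crossings are at y ∈ {0, 1}.
Finally, together with the visible shape, these determine p as stated.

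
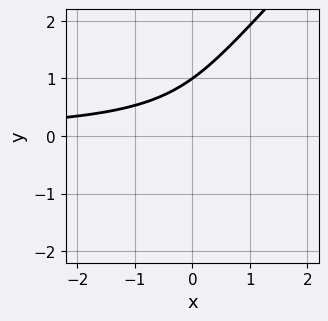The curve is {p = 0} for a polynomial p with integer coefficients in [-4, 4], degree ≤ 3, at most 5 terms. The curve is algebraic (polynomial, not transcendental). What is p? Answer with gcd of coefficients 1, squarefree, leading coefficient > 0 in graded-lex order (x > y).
2*x*y^2 - 2*y^3 + 3*x*y - y + 3

1. Degree: no degree-2 curve has this shape, so deg p = 3.
2. From the visible intercepts: it meets the y-axis at y = 1 (among the integer gridlines); it misses every integer gridline on the x-axis.
3. Fitting integer coefficients to these (and the overall shape) gives p.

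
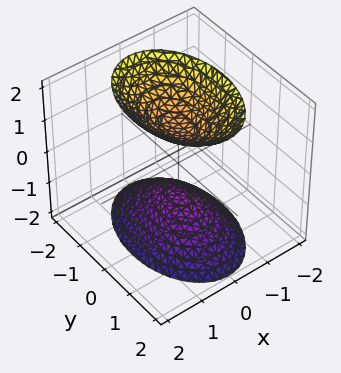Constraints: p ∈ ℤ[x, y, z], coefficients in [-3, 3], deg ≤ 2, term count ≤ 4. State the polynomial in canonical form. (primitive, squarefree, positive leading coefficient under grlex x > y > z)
2*x^2 + y^2 - z^2 + 1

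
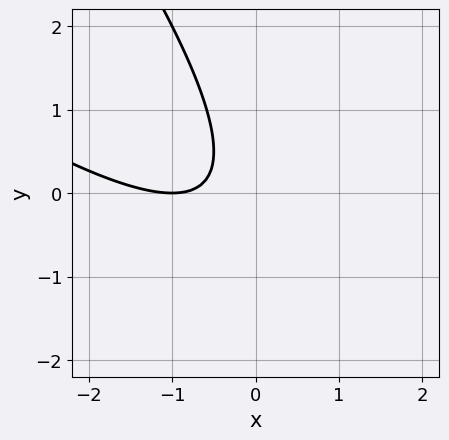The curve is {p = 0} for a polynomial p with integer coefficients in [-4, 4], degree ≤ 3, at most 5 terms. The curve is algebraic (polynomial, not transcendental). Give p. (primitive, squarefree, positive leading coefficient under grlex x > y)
x^2 + 2*x*y + y^2 + 2*x + 1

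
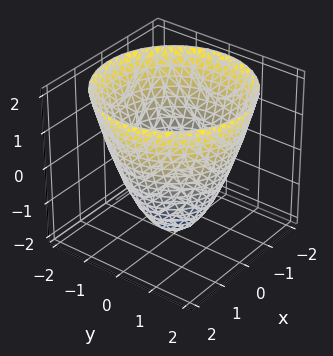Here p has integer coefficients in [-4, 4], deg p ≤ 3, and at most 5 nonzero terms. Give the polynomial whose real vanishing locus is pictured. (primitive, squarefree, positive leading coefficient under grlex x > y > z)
x^2 + y^2 - z - 2

1. deg p = 2. A generic line meets the surface in up to 2 points.
2. Symmetries: rotational symmetry about the z-axis ⇒ p depends on x, y only through x² + y².
3. From the visible intercepts: a circular section at z = 0 has radius between 1 and 2; it meets the z-axis at z = -2 (among the integer gridlines).
4. Solving for integer coefficients yields p as stated.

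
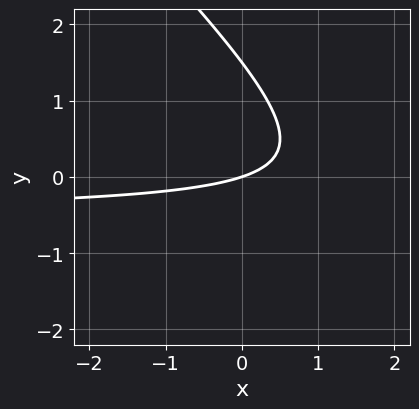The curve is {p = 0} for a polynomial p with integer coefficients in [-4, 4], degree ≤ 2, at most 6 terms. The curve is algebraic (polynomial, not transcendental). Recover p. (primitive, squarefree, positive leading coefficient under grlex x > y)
2*x*y + 2*y^2 + x - 3*y

(a) deg p = 2.
(b) Checking where it meets the axes: it crosses the y-axis at the gridline y = 0; one x-axis crossing is at x = 0.
(c) Solving for integer coefficients yields p as stated.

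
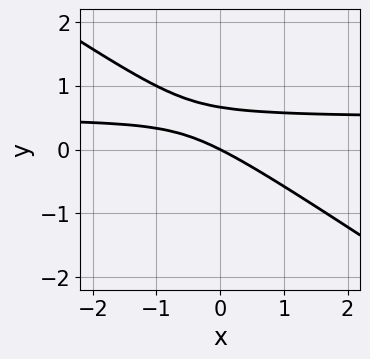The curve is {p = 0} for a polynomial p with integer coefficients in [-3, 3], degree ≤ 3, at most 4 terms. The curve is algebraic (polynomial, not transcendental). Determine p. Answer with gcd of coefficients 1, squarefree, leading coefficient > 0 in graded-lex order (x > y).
First, degree: a generic line meets the curve in up to 2 points, so deg p = 2.
Next, against the integer gridlines: it meets the x-axis at x = 0 (among the integer gridlines); it meets the y-axis at y = 0 (among the integer gridlines).
Finally, together with the visible shape, these determine p as stated.

2*x*y + 3*y^2 - x - 2*y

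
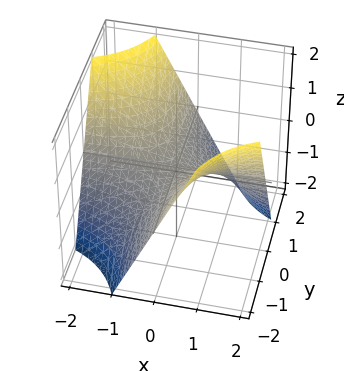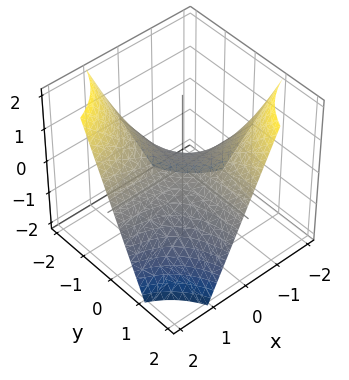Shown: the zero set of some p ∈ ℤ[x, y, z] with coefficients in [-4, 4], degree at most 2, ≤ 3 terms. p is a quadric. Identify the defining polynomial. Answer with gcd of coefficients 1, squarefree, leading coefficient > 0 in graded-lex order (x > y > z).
x*y + z

Degree: a saddle surface; a quadric, so deg p = 2.
Reading off the gridlines: it meets the z-axis at z = 0 (among the integer gridlines); every point of the x-axis in the box is on the surface; the visible y-axis segment lies entirely on the surface.
Putting this together gives p.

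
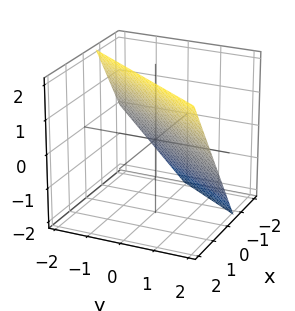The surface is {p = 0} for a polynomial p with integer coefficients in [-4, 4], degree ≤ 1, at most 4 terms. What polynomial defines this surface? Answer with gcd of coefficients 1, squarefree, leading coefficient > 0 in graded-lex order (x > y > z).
3*x - 2*y - 2*z + 2

(a) deg p = 1.
(b) Against the integer gridlines: one y-axis crossing is at y = 1; one z-axis crossing is at z = 1.
(c) The integer polynomial consistent with all of this is the stated p.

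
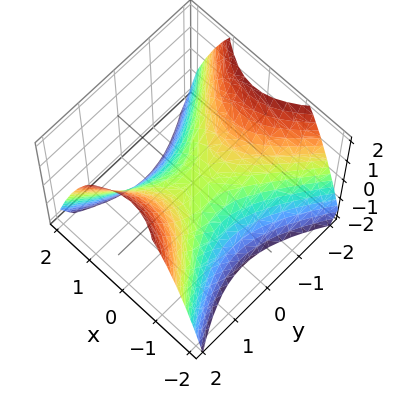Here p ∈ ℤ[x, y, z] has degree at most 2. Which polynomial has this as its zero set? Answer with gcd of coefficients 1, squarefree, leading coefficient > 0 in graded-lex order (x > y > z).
1. The degree is 2 — a saddle surface; a quadric.
2. Symmetries: it's symmetric under x → −x, forcing even powers of x; the y ↦ −y reflection is a symmetry, so y appears only in even powers.
3. From the axis intercepts and sections: it crosses the z-axis at the gridline z = 0; it meets the y-axis at y = 0 (among the integer gridlines).
4. Putting this together gives p.

3*x^2 - 2*y^2 + 3*z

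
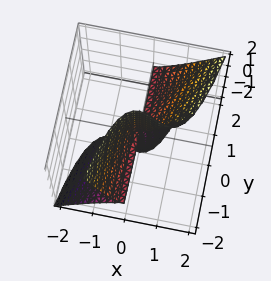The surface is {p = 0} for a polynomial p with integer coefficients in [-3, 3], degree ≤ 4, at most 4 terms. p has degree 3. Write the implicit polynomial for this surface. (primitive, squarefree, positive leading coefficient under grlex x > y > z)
3*x^3 - 2*x^2*z - y*z^2

First, degree: a generic line meets the surface in up to 3 points, so deg p = 3.
Next, checking where it meets the axes: the visible y-axis segment lies entirely on the surface; every point of the z-axis in the box is on the surface.
Finally, fitting integer coefficients to these (and the overall shape) gives p.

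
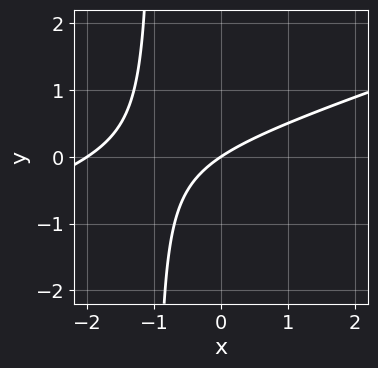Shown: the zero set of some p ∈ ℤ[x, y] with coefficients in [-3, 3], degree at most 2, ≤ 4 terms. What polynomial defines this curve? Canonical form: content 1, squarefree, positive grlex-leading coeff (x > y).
First, the degree is 2 — the shape is more complex than any degree-1 curve.
Then, from the axis intercepts and sections: among the integer gridlines, it crosses the x-axis at x ∈ {-2, 0}; it meets the y-axis at y = 0 (among the integer gridlines).
Finally, the integer polynomial consistent with all of this is the stated p.

x^2 - 3*x*y + 2*x - 3*y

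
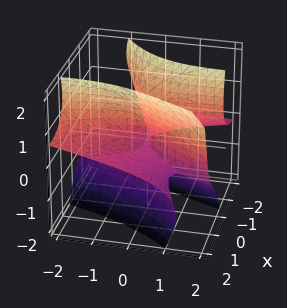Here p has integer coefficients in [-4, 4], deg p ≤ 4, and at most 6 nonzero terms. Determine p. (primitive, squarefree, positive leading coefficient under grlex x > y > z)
(a) deg p = 3. No degree-2 surface has this shape.
(b) From the visible intercepts: it meets the y-axis at y = 0 (among the integer gridlines); it meets the z-axis at z = 0 (among the integer gridlines).
(c) The integer polynomial consistent with all of this is the stated p. Check: (-2, 0, 0) on the x-axis lies on the surface, and p(-2, 0, 0) = 0. ✓

x^2*y + 3*x^2*z - 3*x*y*z - z^3 - y^2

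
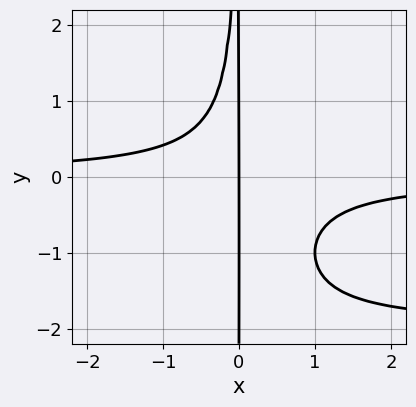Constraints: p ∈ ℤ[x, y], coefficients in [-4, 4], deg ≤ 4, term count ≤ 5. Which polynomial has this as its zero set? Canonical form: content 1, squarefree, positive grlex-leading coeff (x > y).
x^2*y^2 + 2*x^2*y + x

deg p = 4. No degree-3 curve has this shape.
Observable constraints: every point of the y-axis in the box is on the curve; one x-axis crossing is at x = 0.
Putting this together gives p.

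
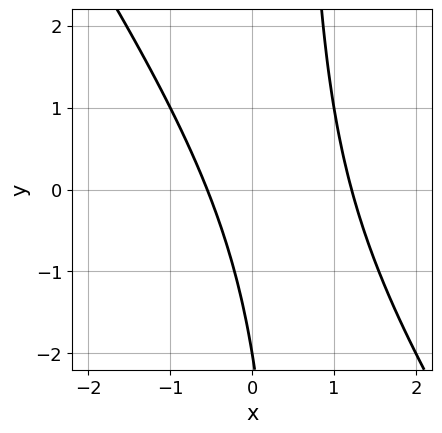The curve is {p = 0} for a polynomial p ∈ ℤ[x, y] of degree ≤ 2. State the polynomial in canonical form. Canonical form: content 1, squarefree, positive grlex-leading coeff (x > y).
3*x^2 + 2*x*y - 2*x - y - 2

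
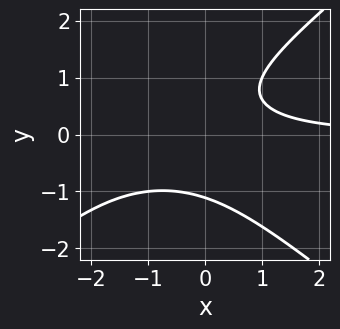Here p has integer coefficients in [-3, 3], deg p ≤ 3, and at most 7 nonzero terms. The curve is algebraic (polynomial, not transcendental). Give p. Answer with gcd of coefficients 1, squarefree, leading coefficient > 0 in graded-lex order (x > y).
2*x^2*y - 3*y^3 + 3*x*y + y - 3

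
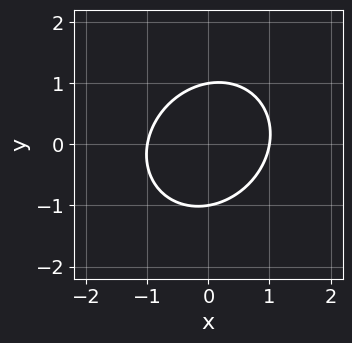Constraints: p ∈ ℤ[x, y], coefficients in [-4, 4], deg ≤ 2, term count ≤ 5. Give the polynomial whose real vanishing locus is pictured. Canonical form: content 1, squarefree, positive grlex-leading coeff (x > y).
3*x^2 - x*y + 3*y^2 - 3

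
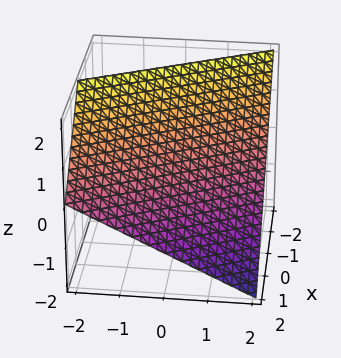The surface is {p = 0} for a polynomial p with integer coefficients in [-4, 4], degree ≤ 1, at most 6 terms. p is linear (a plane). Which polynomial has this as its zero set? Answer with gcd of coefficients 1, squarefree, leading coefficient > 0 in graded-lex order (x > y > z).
2*x + y + 2*z - 2

The degree is 1 — every cross-section is a straight line — this is a plane.
Observable constraints: it crosses the z-axis at the gridline z = 1; one y-axis crossing is at y = 2.
Assembling these constraints gives the stated polynomial.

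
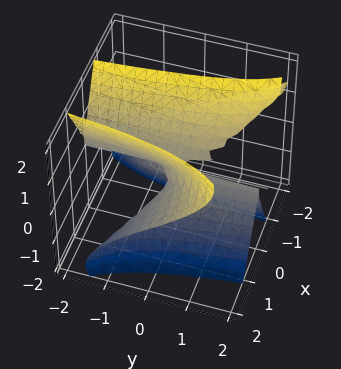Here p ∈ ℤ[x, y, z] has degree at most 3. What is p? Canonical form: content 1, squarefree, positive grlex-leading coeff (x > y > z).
deg p = 3. No degree-2 surface has this shape.
Observable constraints: it meets the z-axis at z = 0 (among the integer gridlines); the visible y-axis segment lies entirely on the surface.
Assembling these constraints gives the stated polynomial. Check: (-2, 0, 0) on the x-axis lies on the surface, and p(-2, 0, 0) = 0. ✓

2*x^2*y - 3*x^2*z + z^3 + x*z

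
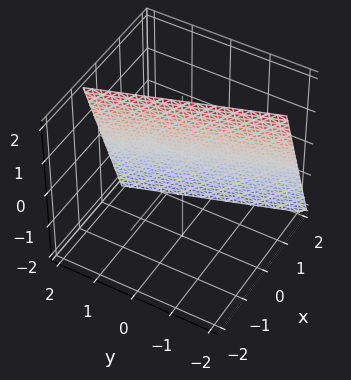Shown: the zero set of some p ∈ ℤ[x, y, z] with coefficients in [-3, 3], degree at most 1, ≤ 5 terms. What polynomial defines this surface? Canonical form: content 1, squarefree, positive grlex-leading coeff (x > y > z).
3*x + y + z - 2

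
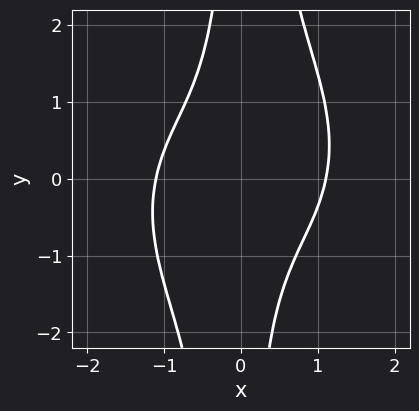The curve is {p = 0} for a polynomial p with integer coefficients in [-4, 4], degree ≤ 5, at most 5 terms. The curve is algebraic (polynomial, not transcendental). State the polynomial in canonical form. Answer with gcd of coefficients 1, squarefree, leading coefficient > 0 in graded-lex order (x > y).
2*x^4 + 2*x^2*y^2 - 2*x*y - 3

deg p = 4. No degree-3 curve has this shape.
Reading off the gridlines: the curve avoids every integer y-axis point in the box.
Together with the visible shape, these determine p as stated.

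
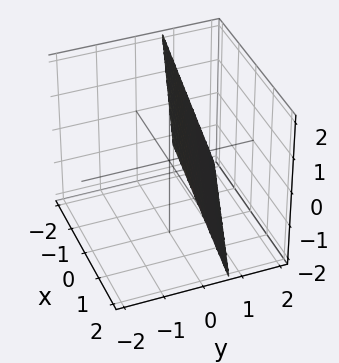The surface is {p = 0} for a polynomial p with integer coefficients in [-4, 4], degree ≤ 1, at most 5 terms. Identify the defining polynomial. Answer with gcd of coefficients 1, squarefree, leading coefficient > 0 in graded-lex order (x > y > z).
x + 3*y + z - 2

The degree is 1 — the surface is flat (a plane).
Observable constraints: it meets the x-axis at x = 2 (among the integer gridlines); it crosses the z-axis at the gridline z = 2.
Putting this together gives p.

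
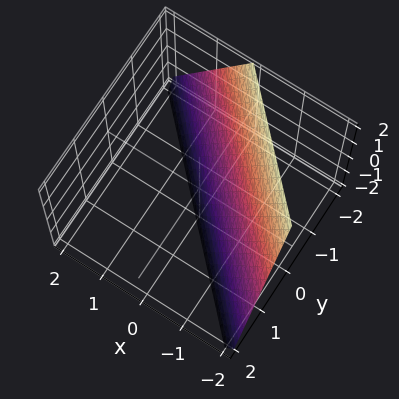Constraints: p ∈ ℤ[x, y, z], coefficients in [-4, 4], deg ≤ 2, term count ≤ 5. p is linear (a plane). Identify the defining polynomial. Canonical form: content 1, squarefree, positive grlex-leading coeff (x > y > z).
2*x + 2*y + z + 2

(a) deg p = 1. Every cross-section is a straight line — this is a plane.
(b) Checking where it meets the axes: it meets the y-axis at y = -1 (among the integer gridlines); it meets the z-axis at z = -2 (among the integer gridlines); it meets the x-axis at x = -1 (among the integer gridlines).
(c) The integer polynomial consistent with all of this is the stated p.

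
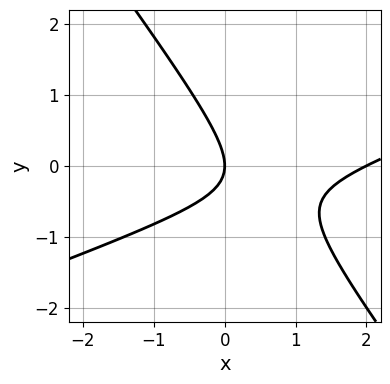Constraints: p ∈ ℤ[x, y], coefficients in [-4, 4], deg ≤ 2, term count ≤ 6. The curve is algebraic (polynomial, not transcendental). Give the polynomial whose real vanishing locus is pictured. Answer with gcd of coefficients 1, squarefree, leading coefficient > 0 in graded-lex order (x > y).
Degree: no degree-1 curve has this shape, so deg p = 2.
Against the integer gridlines: among the integer gridlines, it crosses the x-axis at x ∈ {0, 2}; one y-axis crossing is at y = 0.
Fitting integer coefficients to these (and the overall shape) gives p.

x^2 - 2*x*y - 2*y^2 - 2*x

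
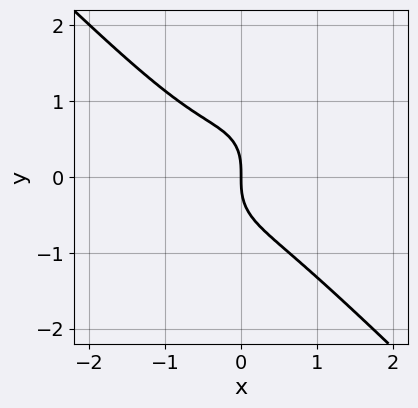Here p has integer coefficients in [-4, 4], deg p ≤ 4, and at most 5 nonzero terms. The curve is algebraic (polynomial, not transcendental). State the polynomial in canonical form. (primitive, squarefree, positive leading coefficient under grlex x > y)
deg p = 3.
From the axis intercepts and sections: one y-axis crossing is at y = 0; one x-axis crossing is at x = 0.
Together with the visible shape, these determine p as stated.

3*x^3 + x^2*y + 2*y^3 + x^2 + 2*x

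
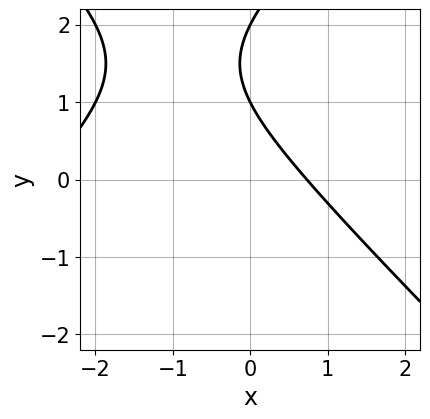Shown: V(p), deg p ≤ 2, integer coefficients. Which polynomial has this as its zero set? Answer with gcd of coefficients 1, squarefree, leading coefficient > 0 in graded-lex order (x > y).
x^2 - y^2 + 2*x + 3*y - 2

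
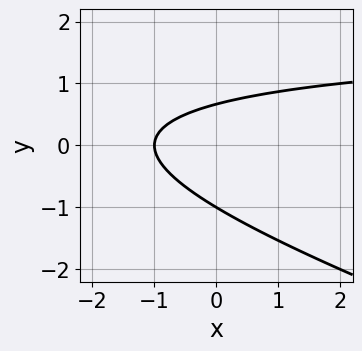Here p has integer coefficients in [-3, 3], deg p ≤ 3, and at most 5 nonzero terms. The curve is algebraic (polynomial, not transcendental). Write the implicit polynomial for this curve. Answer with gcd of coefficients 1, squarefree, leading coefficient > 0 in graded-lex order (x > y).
(a) deg p = 2.
(b) Against the integer gridlines: it crosses the y-axis at the gridline y = -1; it crosses the x-axis at the gridline x = -1.
(c) Solving for integer coefficients yields p as stated.

x*y + 3*y^2 - 2*x + y - 2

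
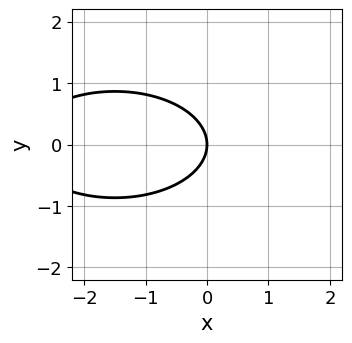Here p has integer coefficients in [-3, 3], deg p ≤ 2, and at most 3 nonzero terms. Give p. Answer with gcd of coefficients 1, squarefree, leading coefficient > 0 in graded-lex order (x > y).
First, degree: a generic line meets the curve in up to 2 points, so deg p = 2.
Next, symmetries: mirror symmetry y ↦ −y ⇒ only even powers of y.
Then, against the integer gridlines: one x-axis crossing is at x = 0; one y-axis crossing is at y = 0.
Finally, assembling these constraints gives the stated polynomial.

x^2 + 3*y^2 + 3*x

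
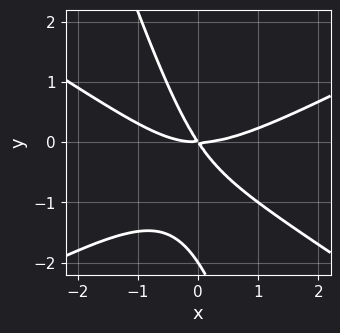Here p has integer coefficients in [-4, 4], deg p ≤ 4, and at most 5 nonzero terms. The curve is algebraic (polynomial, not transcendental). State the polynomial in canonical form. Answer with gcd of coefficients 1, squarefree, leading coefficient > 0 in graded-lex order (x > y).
(a) deg p = 3. The shape is more complex than any degree-2 curve.
(b) From the visible intercepts: among the integer gridlines, it crosses the y-axis at y ∈ {-2, 0}; it crosses the x-axis at the gridline x = 0.
(c) Together with the visible shape, these determine p as stated.

x^3 - 3*x*y^2 - y^3 - 3*x*y - 2*y^2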